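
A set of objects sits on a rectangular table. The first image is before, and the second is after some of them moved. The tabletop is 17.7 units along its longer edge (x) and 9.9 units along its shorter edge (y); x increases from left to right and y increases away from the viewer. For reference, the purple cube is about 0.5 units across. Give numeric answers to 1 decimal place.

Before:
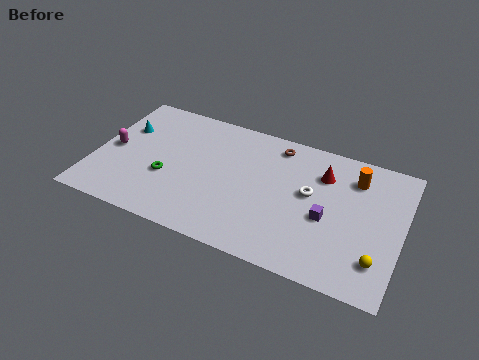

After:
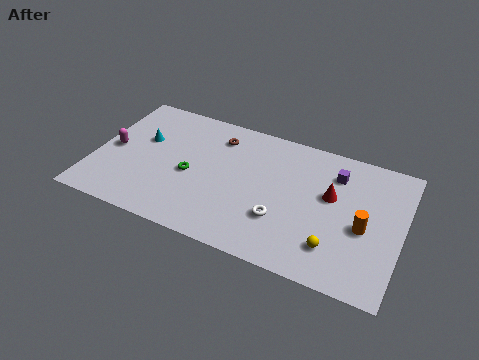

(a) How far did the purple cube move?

3.4

The purple cube moved from about (13.5, 4.2) to (13.7, 7.6), a distance of √(0.2² + 3.4²) ≈ 3.4.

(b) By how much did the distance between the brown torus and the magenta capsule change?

-3.3

Before: roughly 9.9 units apart; after: 6.6. That's 3.3 units closer together.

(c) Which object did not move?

the magenta capsule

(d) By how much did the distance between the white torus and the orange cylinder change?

+1.6

Before: roughly 3.2 units apart; after: 4.8. That's 1.6 units further apart.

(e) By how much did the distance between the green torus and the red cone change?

-1.3

They were about 9.4 units apart before and 8.1 after — 1.3 units closer together.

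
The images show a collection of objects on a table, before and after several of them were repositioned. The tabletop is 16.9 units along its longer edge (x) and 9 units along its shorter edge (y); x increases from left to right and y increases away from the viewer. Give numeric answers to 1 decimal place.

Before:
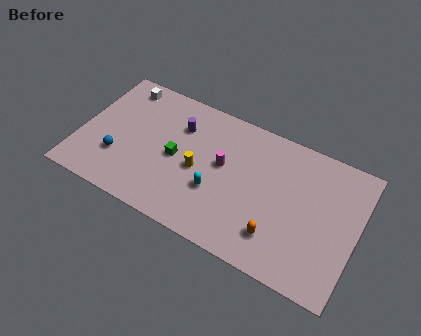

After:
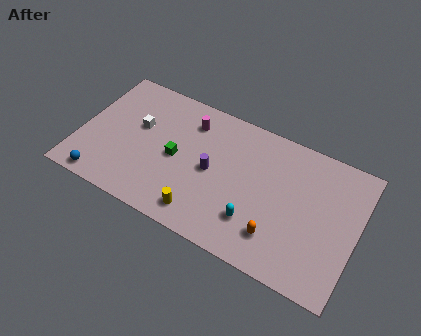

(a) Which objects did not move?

the green cube and the orange capsule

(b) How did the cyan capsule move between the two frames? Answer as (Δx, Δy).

(2.5, -0.8)

The cyan capsule started near (8.5, 3.2) and ended near (11.0, 2.4).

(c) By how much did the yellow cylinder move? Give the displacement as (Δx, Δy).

(0.6, -2.7)

The yellow cylinder started near (7.3, 4.1) and ended near (7.9, 1.4).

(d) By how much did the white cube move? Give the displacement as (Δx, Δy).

(1.4, -2.4)

The white cube started near (2.0, 7.8) and ended near (3.4, 5.4).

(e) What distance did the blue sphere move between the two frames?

2.0

The blue sphere moved from about (2.5, 2.8) to (1.8, 0.9), a distance of √(0.7² + 1.9²) ≈ 2.0.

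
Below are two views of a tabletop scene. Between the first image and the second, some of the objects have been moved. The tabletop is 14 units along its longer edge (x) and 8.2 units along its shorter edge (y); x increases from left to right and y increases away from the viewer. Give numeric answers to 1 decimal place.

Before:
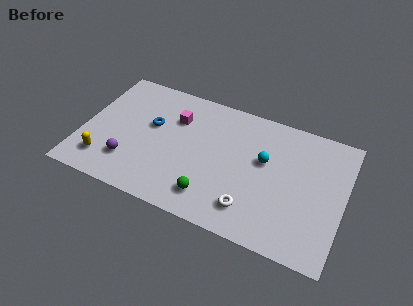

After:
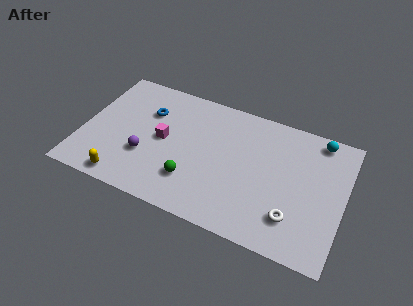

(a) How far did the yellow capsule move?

1.4

The yellow capsule was near (1.4, 1.7) before and (2.6, 0.9) after, so it travelled √(1.2² + 0.8²) ≈ 1.4 units.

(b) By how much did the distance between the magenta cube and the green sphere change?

-2.1

They were about 4.8 units apart before and 2.7 after — 2.1 units closer together.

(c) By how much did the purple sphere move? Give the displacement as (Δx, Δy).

(0.8, 0.7)

The purple sphere was at about (2.7, 2.1) and moved to about (3.5, 2.8).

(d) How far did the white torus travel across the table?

2.2

The white torus was near (9.3, 1.7) before and (11.5, 2.0) after, so it travelled √(2.2² + 0.3²) ≈ 2.2 units.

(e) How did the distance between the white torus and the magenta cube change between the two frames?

+1.4

The distance was about 6.1 in the first image and 7.5 in the second, so they moved 1.4 units further apart.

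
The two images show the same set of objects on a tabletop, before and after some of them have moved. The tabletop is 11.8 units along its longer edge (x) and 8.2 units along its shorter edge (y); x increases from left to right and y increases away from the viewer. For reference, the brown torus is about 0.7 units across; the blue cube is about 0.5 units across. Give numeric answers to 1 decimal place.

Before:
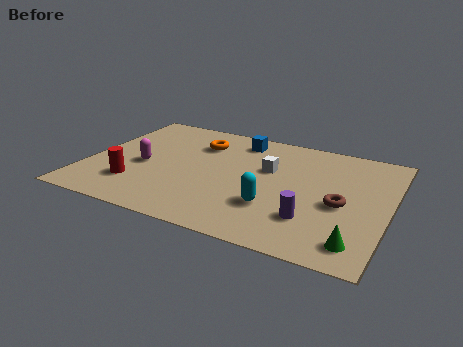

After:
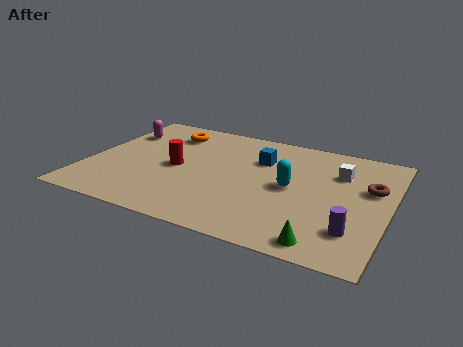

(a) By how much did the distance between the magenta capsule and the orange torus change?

-1.1

They were about 3.1 units apart before and 2.0 after — 1.1 units closer together.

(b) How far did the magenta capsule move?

2.6

The magenta capsule moved from about (2.2, 3.6) to (0.9, 5.9), a distance of √(1.3² + 2.3²) ≈ 2.6.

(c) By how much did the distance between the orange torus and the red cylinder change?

-1.8

The distance was about 4.5 in the first image and 2.7 in the second, so they moved 1.8 units closer together.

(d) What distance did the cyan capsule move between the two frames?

1.7

The cyan capsule was near (7.5, 2.5) before and (8.0, 4.1) after, so it travelled √(0.5² + 1.6²) ≈ 1.7 units.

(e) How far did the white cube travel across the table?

2.8

The white cube moved from about (7.0, 5.1) to (9.7, 5.8), a distance of √(2.7² + 0.7²) ≈ 2.8.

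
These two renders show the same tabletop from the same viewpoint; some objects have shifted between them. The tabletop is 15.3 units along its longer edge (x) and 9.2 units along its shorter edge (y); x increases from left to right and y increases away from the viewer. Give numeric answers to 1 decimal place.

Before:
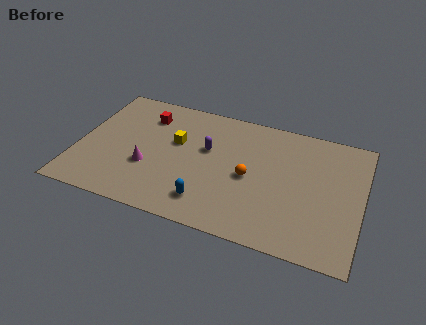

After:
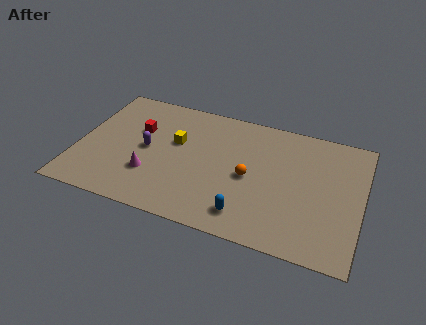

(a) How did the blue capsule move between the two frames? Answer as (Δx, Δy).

(2.1, -0.2)

From the two frames, the blue capsule sits at roughly (7.3, 1.8) before and (9.4, 1.6) after.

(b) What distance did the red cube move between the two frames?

1.2

The red cube was near (3.4, 7.1) before and (3.1, 5.9) after, so it travelled √(0.3² + 1.2²) ≈ 1.2 units.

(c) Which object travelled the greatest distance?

the purple capsule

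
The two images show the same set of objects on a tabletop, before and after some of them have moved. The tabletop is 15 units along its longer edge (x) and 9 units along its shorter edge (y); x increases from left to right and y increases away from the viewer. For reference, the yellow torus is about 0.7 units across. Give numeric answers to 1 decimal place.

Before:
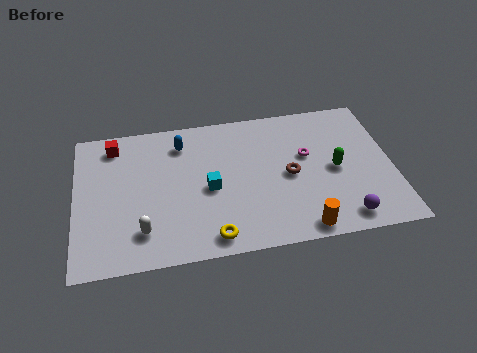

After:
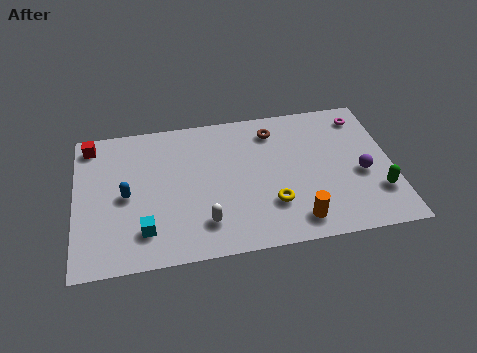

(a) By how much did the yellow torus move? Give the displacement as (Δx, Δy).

(2.9, 1.5)

The yellow torus started near (6.3, 1.1) and ended near (9.2, 2.6).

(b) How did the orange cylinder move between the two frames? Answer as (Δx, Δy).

(-0.2, 0.5)

From the two frames, the orange cylinder sits at roughly (10.5, 0.9) before and (10.3, 1.4) after.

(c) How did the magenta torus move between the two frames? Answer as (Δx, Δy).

(2.8, 2.1)

From the two frames, the magenta torus sits at roughly (11.0, 5.4) before and (13.8, 7.5) after.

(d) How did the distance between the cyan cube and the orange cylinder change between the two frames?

+1.8

Before: roughly 5.3 units apart; after: 7.1. That's 1.8 units further apart.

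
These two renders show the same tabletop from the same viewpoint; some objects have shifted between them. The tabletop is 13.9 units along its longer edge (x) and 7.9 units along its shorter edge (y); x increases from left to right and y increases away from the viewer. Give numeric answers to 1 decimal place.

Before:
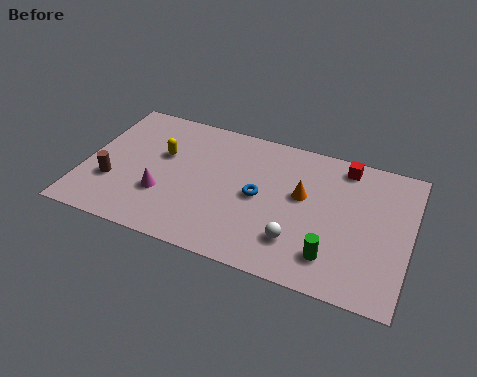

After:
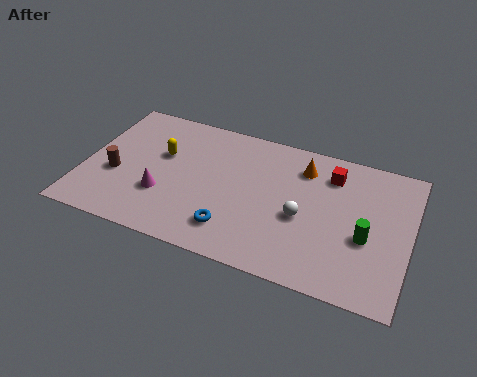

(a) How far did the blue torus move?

2.4

From (7.5, 3.9) to (6.6, 1.7), the blue torus covered √(0.9² + 2.2²) ≈ 2.4 units.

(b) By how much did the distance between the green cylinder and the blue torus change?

+1.7

Before: roughly 4.0 units apart; after: 5.7. That's 1.7 units further apart.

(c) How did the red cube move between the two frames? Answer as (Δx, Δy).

(-0.5, -0.7)

From the two frames, the red cube sits at roughly (10.9, 6.9) before and (10.4, 6.2) after.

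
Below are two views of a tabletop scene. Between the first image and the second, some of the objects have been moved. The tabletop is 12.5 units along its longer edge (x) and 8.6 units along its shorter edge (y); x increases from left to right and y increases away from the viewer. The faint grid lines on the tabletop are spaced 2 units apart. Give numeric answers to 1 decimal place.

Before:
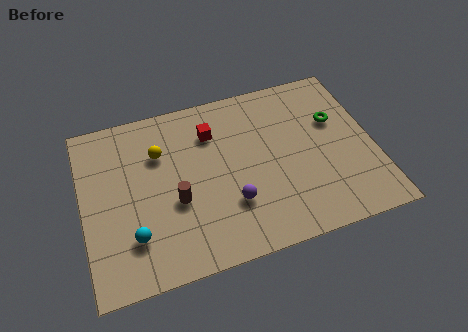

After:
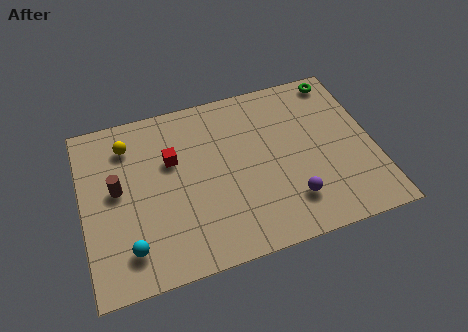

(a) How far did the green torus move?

2.2

The green torus was near (11.0, 5.5) before and (11.4, 7.7) after, so it travelled √(0.4² + 2.2²) ≈ 2.2 units.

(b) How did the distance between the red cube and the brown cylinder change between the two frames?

-1.0

They were about 3.5 units apart before and 2.5 after — 1.0 units closer together.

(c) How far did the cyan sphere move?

0.5

The cyan sphere was near (2.0, 2.2) before and (1.8, 1.7) after, so it travelled √(0.2² + 0.5²) ≈ 0.5 units.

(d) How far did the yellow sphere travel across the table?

1.5

The yellow sphere was near (3.4, 6.0) before and (2.1, 6.8) after, so it travelled √(1.3² + 0.8²) ≈ 1.5 units.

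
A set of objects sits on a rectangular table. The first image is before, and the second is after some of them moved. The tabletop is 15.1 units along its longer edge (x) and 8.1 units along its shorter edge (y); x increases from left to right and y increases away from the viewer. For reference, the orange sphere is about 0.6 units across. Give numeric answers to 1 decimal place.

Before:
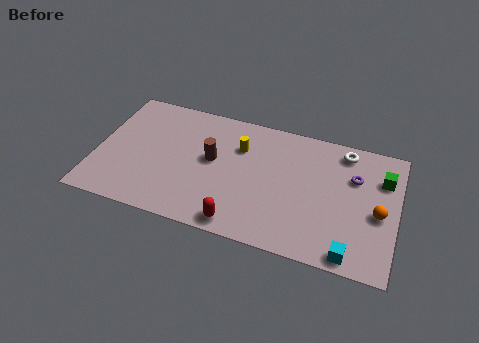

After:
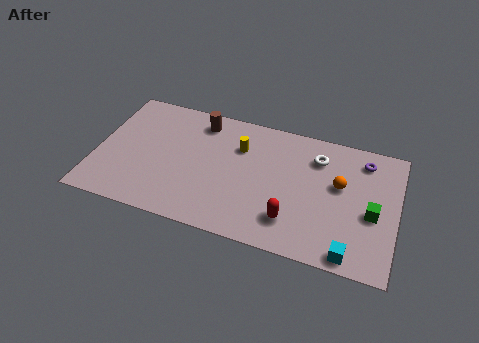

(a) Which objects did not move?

the cyan cube and the yellow cylinder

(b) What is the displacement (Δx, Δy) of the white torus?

(-1.3, -0.8)

The white torus was at about (12.3, 7.0) and moved to about (11.0, 6.2).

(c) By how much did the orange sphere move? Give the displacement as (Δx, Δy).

(-2.0, 1.2)

From the two frames, the orange sphere sits at roughly (14.2, 3.6) before and (12.2, 4.8) after.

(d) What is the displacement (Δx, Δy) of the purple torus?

(0.4, 1.2)

From the two frames, the purple torus sits at roughly (12.9, 5.5) before and (13.3, 6.7) after.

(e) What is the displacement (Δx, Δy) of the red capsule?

(2.5, 1.0)

The red capsule started near (7.5, 0.9) and ended near (10.0, 1.9).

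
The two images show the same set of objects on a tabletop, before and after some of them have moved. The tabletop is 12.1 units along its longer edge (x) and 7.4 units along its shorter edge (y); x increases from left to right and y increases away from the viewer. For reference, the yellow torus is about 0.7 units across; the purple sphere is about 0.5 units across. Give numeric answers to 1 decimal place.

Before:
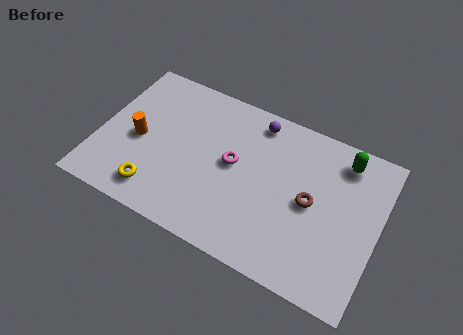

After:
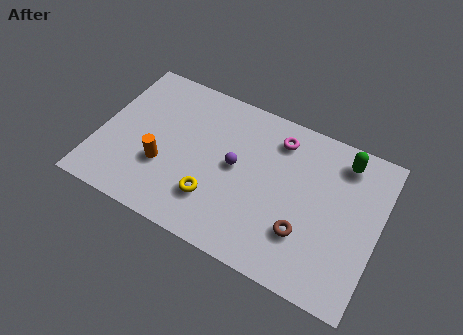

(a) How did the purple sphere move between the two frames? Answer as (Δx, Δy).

(-0.6, -2.5)

The purple sphere started near (6.5, 6.4) and ended near (5.9, 3.9).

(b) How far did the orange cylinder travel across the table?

1.4

The orange cylinder moved from about (1.7, 3.4) to (2.9, 2.6), a distance of √(1.2² + 0.8²) ≈ 1.4.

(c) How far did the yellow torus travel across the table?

2.5

The yellow torus was near (2.8, 1.3) before and (5.2, 2.0) after, so it travelled √(2.4² + 0.7²) ≈ 2.5 units.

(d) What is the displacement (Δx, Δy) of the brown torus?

(-0.1, -1.5)

The brown torus started near (9.2, 3.7) and ended near (9.1, 2.2).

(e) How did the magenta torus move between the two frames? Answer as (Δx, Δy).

(1.7, 2.0)

The magenta torus was at about (5.8, 4.0) and moved to about (7.5, 6.0).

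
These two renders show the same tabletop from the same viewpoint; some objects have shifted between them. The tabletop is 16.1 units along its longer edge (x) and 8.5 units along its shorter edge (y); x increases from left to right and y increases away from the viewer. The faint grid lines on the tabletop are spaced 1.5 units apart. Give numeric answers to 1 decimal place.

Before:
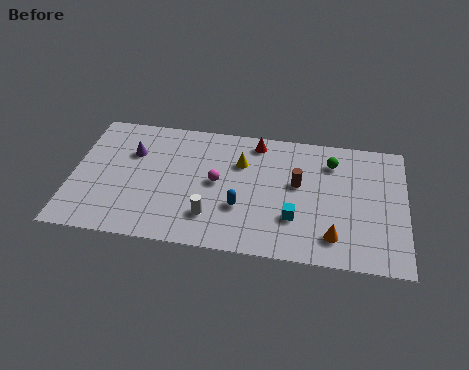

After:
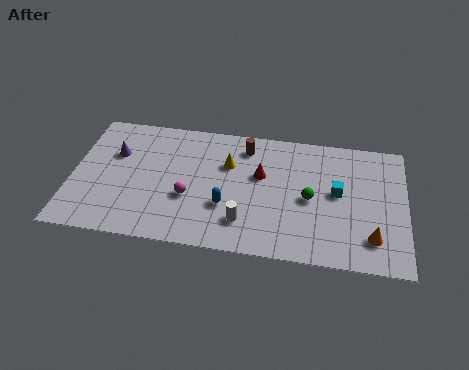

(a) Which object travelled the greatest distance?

the brown cylinder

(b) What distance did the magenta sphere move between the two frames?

1.8

The magenta sphere was near (7.0, 4.4) before and (5.7, 3.2) after, so it travelled √(1.3² + 1.2²) ≈ 1.8 units.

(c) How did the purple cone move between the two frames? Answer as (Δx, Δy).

(-0.8, -0.2)

The purple cone was at about (2.8, 5.8) and moved to about (2.0, 5.6).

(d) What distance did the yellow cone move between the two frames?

0.6

The yellow cone was near (8.1, 5.9) before and (7.5, 5.7) after, so it travelled √(0.6² + 0.2²) ≈ 0.6 units.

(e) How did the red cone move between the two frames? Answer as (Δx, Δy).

(0.3, -2.2)

The red cone was at about (8.8, 7.4) and moved to about (9.1, 5.2).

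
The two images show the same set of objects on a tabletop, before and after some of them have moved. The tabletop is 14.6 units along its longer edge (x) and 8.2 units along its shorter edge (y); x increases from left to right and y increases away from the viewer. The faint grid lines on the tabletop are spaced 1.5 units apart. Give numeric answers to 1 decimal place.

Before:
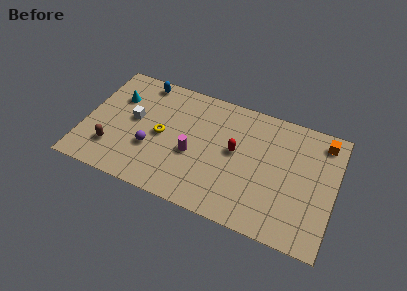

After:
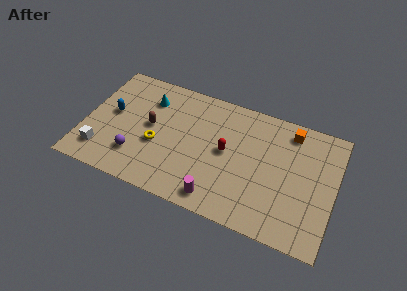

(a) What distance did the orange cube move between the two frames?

1.9

The orange cube moved from about (13.7, 7.0) to (11.8, 7.0), a distance of √(1.9² + 0.0²) ≈ 1.9.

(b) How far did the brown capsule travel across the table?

3.0

The brown capsule was near (1.8, 2.1) before and (3.8, 4.4) after, so it travelled √(2.0² + 2.3²) ≈ 3.0 units.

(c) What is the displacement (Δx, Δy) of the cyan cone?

(1.8, 0.5)

From the two frames, the cyan cone sits at roughly (1.7, 5.7) before and (3.5, 6.2) after.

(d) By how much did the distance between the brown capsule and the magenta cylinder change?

+0.6

The distance was about 4.8 in the first image and 5.4 in the second, so they moved 0.6 units further apart.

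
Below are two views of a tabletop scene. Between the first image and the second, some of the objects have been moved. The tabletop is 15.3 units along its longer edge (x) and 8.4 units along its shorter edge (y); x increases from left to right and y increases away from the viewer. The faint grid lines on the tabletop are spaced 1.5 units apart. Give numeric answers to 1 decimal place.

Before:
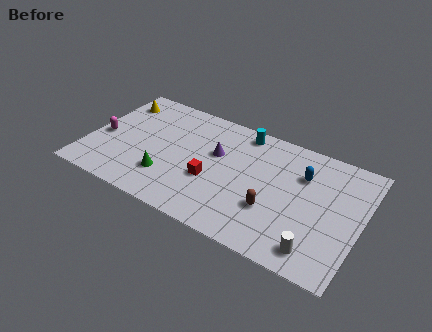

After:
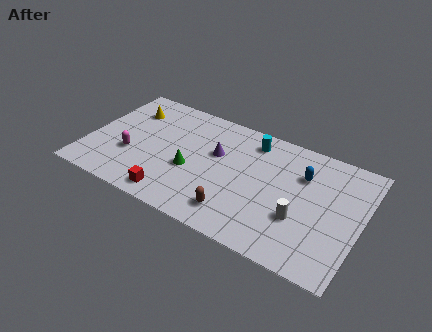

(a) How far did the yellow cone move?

0.9

The yellow cone was near (1.1, 6.7) before and (1.9, 6.3) after, so it travelled √(0.8² + 0.4²) ≈ 0.9 units.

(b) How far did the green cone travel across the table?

1.6

The green cone was near (4.7, 2.3) before and (5.9, 3.4) after, so it travelled √(1.2² + 1.1²) ≈ 1.6 units.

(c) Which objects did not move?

the purple cone and the blue capsule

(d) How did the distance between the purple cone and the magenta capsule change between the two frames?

-1.4

The distance was about 6.5 in the first image and 5.1 in the second, so they moved 1.4 units closer together.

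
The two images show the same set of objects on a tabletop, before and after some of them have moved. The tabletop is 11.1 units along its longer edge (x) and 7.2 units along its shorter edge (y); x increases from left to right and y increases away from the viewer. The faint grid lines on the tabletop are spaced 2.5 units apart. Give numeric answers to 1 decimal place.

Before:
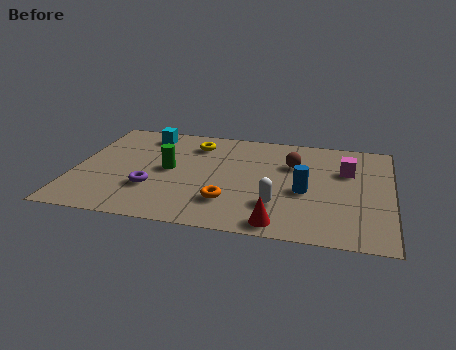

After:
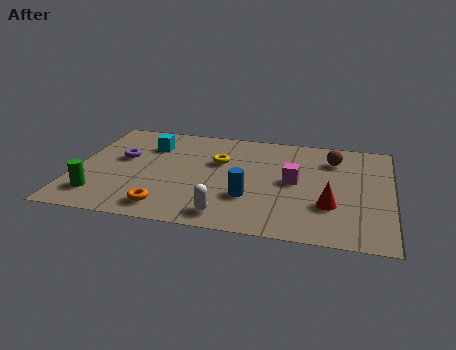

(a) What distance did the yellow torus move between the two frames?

1.4

The yellow torus moved from about (4.1, 5.7) to (5.0, 4.6), a distance of √(0.9² + 1.1²) ≈ 1.4.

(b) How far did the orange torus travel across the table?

2.2

The orange torus was near (5.5, 1.9) before and (3.4, 1.1) after, so it travelled √(2.1² + 0.8²) ≈ 2.2 units.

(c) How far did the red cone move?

2.3

The red cone was near (7.3, 0.8) before and (9.0, 2.3) after, so it travelled √(1.7² + 1.5²) ≈ 2.3 units.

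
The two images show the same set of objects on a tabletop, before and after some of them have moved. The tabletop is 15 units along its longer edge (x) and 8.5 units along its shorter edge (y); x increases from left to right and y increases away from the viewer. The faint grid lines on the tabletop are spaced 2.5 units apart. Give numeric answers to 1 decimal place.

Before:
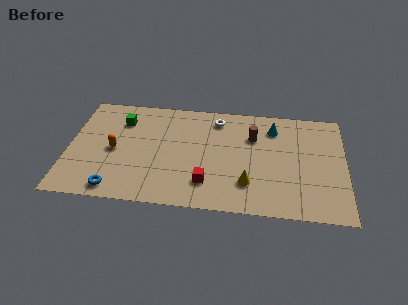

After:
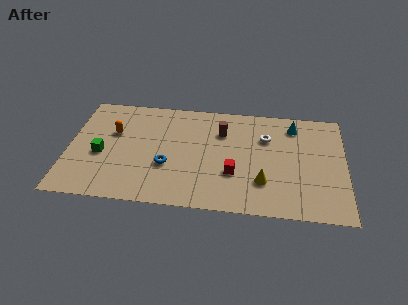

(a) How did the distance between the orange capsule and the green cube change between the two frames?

-0.5

They were about 2.4 units apart before and 1.9 after — 0.5 units closer together.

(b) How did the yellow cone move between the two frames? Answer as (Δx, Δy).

(0.8, 0.2)

The yellow cone was at about (9.8, 2.2) and moved to about (10.6, 2.4).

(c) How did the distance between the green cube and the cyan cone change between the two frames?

+2.6

Before: roughly 8.3 units apart; after: 10.9. That's 2.6 units further apart.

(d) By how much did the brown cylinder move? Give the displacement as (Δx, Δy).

(-1.7, 0.2)

The brown cylinder was at about (10.0, 5.9) and moved to about (8.3, 6.1).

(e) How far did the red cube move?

1.7

The red cube was near (7.6, 2.0) before and (9.0, 2.9) after, so it travelled √(1.4² + 0.9²) ≈ 1.7 units.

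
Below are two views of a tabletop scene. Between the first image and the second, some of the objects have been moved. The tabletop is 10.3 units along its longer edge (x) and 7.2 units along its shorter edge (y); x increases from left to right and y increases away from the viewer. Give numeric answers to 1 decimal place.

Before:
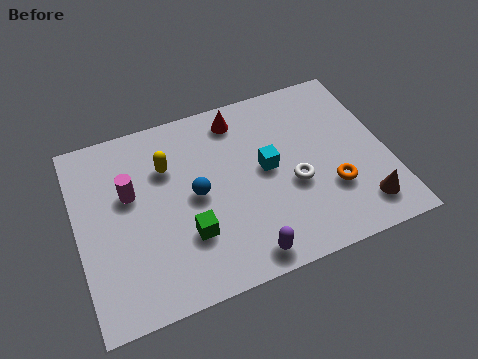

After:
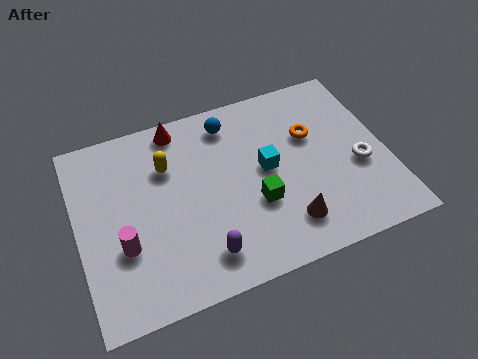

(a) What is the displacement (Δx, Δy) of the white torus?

(2.2, 0.0)

From the two frames, the white torus sits at roughly (7.1, 2.9) before and (9.3, 2.9) after.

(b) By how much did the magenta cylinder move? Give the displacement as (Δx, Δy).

(-0.4, -1.9)

The magenta cylinder was at about (1.8, 4.4) and moved to about (1.4, 2.5).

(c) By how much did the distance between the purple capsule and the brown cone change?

-1.2

Before: roughly 4.0 units apart; after: 2.8. That's 1.2 units closer together.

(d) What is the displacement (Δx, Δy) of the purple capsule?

(-1.3, 0.5)

The purple capsule started near (5.2, 0.8) and ended near (3.9, 1.3).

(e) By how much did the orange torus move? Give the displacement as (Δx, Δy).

(-0.4, 2.3)

The orange torus was at about (8.3, 2.3) and moved to about (7.9, 4.6).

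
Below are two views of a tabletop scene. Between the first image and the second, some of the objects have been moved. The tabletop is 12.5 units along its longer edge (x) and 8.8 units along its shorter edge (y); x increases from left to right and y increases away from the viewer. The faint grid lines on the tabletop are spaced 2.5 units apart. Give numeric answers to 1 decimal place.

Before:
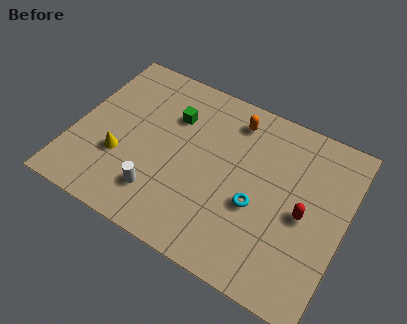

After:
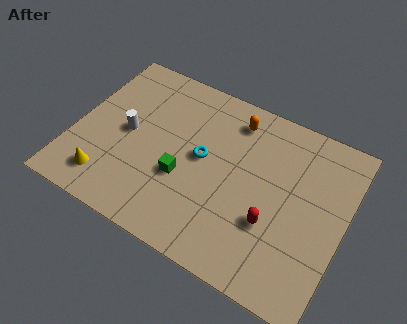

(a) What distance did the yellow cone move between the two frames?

1.5

From (2.3, 3.0) to (1.9, 1.6), the yellow cone covered √(0.4² + 1.4²) ≈ 1.5 units.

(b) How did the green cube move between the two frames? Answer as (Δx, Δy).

(0.9, -2.9)

The green cube started near (4.3, 6.2) and ended near (5.2, 3.3).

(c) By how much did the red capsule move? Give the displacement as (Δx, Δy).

(-1.3, -1.1)

From the two frames, the red capsule sits at roughly (10.7, 4.1) before and (9.4, 3.0) after.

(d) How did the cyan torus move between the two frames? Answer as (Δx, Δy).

(-2.7, 1.2)

From the two frames, the cyan torus sits at roughly (8.6, 3.5) before and (5.9, 4.7) after.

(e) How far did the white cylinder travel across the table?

3.1

From (4.3, 2.0) to (2.4, 4.4), the white cylinder covered √(1.9² + 2.4²) ≈ 3.1 units.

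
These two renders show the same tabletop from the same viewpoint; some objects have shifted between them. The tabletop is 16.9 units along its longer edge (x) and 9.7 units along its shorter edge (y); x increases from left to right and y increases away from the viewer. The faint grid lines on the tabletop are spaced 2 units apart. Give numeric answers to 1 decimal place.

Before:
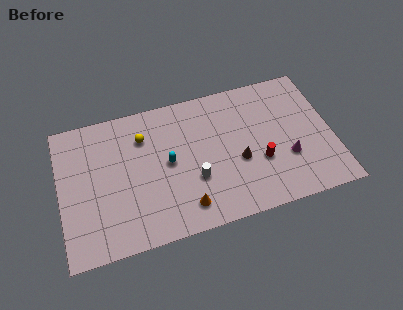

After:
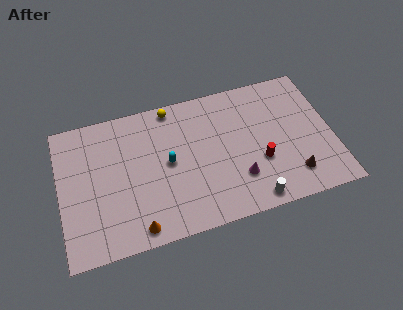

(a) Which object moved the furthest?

the white cylinder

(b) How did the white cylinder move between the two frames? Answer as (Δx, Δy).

(3.4, -2.4)

From the two frames, the white cylinder sits at roughly (8.2, 3.4) before and (11.6, 1.0) after.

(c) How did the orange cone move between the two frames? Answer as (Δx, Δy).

(-3.0, -0.6)

From the two frames, the orange cone sits at roughly (7.5, 1.7) before and (4.5, 1.1) after.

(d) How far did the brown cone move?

3.7

The brown cone was near (11.0, 3.9) before and (14.2, 2.0) after, so it travelled √(3.2² + 1.9²) ≈ 3.7 units.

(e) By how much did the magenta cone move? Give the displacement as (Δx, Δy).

(-3.1, -0.6)

The magenta cone was at about (14.0, 3.3) and moved to about (10.9, 2.7).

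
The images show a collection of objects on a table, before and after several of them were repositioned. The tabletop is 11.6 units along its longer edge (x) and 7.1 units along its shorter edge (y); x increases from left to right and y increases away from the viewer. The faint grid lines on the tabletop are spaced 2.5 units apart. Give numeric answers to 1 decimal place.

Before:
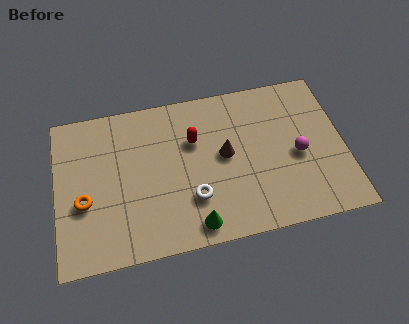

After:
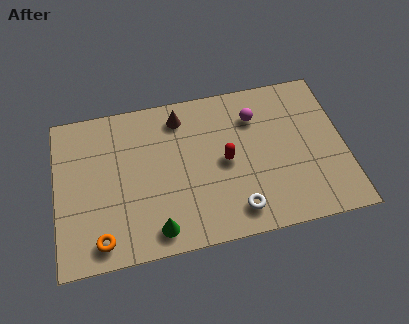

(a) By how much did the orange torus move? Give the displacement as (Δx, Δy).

(0.6, -1.8)

From the two frames, the orange torus sits at roughly (1.1, 2.8) before and (1.7, 1.0) after.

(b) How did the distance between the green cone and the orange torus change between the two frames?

-2.5

The distance was about 4.7 in the first image and 2.2 in the second, so they moved 2.5 units closer together.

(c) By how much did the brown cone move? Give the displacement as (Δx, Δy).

(-1.7, 2.1)

The brown cone started near (6.8, 3.8) and ended near (5.1, 5.9).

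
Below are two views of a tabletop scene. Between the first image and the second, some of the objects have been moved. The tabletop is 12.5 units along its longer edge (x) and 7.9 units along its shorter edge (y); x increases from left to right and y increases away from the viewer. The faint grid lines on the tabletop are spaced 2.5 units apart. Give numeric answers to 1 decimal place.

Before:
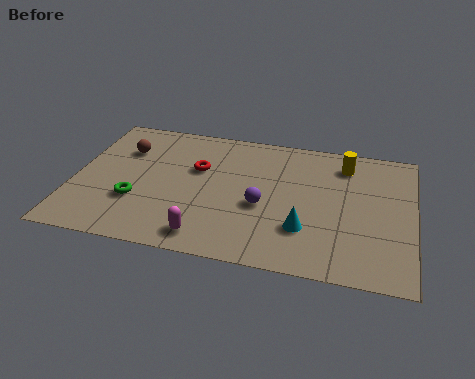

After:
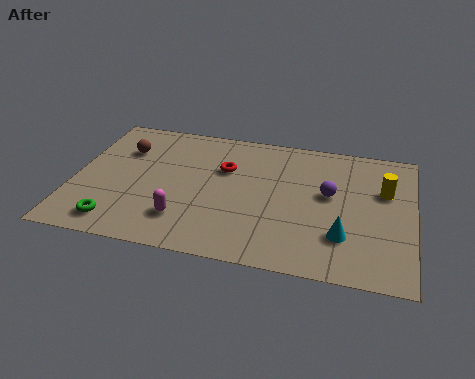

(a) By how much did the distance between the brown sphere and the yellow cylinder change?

+1.5

Before: roughly 8.2 units apart; after: 9.7. That's 1.5 units further apart.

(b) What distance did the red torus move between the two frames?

1.0

The red torus was near (4.5, 5.0) before and (5.5, 5.2) after, so it travelled √(1.0² + 0.2²) ≈ 1.0 units.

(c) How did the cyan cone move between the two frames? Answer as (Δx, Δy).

(1.4, -0.1)

The cyan cone started near (8.6, 2.3) and ended near (10.0, 2.2).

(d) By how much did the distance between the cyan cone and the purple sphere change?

+0.5

They were about 1.9 units apart before and 2.4 after — 0.5 units further apart.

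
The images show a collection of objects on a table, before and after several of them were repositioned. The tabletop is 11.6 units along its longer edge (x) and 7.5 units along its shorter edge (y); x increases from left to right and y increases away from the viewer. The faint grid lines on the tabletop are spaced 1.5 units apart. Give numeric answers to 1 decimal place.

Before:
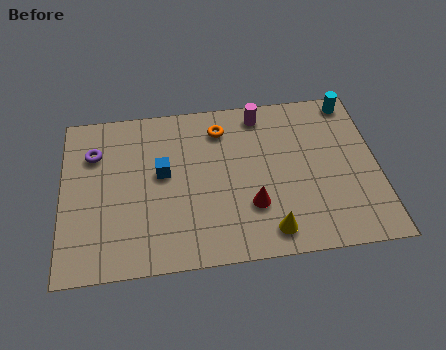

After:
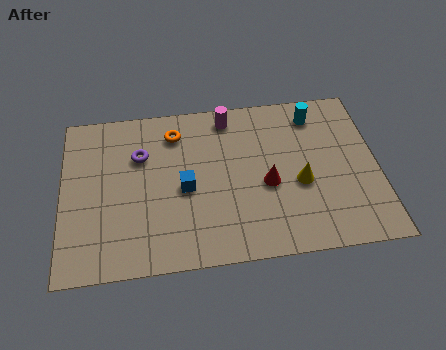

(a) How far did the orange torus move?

1.7

From (5.9, 6.0) to (4.2, 6.0), the orange torus covered √(1.7² + 0.0²) ≈ 1.7 units.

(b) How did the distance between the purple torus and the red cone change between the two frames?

-1.5

They were about 6.5 units apart before and 5.0 after — 1.5 units closer together.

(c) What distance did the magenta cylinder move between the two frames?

1.2

The magenta cylinder was near (7.4, 6.5) before and (6.2, 6.5) after, so it travelled √(1.2² + 0.0²) ≈ 1.2 units.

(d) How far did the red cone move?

1.1

From (6.9, 2.3) to (7.5, 3.2), the red cone covered √(0.6² + 0.9²) ≈ 1.1 units.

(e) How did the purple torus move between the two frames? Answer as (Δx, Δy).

(1.7, -0.3)

The purple torus was at about (1.2, 5.4) and moved to about (2.9, 5.1).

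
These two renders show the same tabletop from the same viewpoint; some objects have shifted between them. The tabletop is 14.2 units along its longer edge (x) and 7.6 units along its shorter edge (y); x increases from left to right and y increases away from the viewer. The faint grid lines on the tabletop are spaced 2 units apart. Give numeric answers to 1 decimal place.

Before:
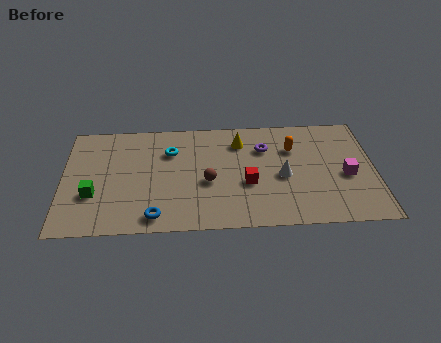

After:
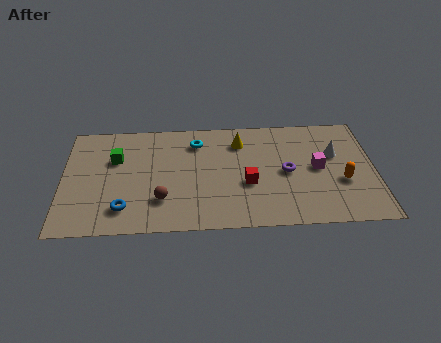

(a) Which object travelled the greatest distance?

the orange capsule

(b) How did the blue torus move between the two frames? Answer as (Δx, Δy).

(-1.4, 0.6)

From the two frames, the blue torus sits at roughly (4.2, 1.0) before and (2.8, 1.6) after.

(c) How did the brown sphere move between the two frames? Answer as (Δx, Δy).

(-2.1, -1.1)

From the two frames, the brown sphere sits at roughly (6.6, 3.2) before and (4.5, 2.1) after.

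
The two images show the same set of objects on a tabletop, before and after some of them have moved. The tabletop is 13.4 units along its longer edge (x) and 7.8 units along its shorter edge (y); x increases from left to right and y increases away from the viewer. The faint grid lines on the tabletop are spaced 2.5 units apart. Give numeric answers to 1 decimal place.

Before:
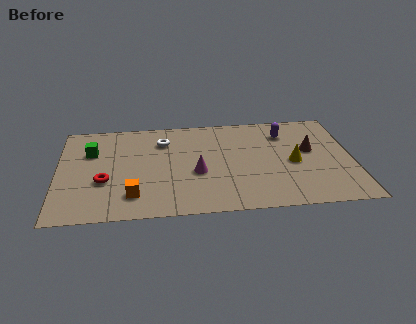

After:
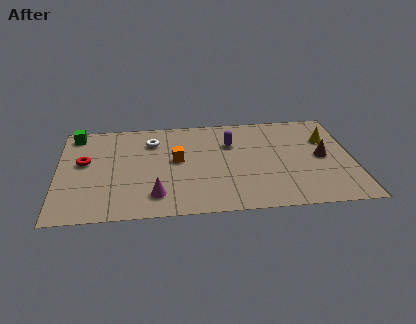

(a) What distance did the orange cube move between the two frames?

3.3

From (3.4, 1.7) to (5.4, 4.3), the orange cube covered √(2.0² + 2.6²) ≈ 3.3 units.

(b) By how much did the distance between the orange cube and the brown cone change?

-2.0

The distance was about 8.6 in the first image and 6.6 in the second, so they moved 2.0 units closer together.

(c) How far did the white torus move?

0.5

The white torus was near (4.8, 5.9) before and (4.3, 5.9) after, so it travelled √(0.5² + 0.0²) ≈ 0.5 units.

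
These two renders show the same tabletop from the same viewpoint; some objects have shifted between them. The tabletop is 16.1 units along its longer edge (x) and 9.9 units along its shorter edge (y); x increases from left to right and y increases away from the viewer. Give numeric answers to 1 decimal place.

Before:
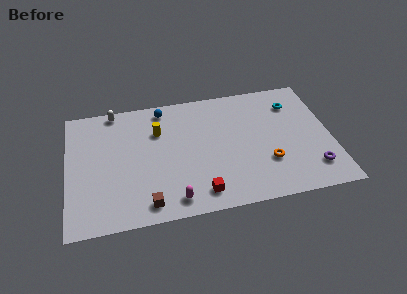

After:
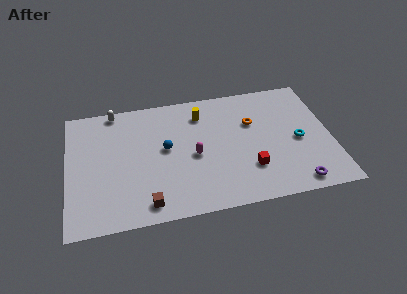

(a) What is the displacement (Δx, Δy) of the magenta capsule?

(1.4, 3.2)

From the two frames, the magenta capsule sits at roughly (6.3, 1.3) before and (7.7, 4.5) after.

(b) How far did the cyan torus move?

3.1

The cyan torus moved from about (14.0, 7.6) to (14.1, 4.5), a distance of √(0.1² + 3.1²) ≈ 3.1.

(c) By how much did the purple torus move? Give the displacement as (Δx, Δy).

(-1.1, -1.0)

From the two frames, the purple torus sits at roughly (14.8, 2.1) before and (13.7, 1.1) after.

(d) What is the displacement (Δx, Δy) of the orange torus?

(-0.7, 3.4)

The orange torus was at about (12.1, 3.1) and moved to about (11.4, 6.5).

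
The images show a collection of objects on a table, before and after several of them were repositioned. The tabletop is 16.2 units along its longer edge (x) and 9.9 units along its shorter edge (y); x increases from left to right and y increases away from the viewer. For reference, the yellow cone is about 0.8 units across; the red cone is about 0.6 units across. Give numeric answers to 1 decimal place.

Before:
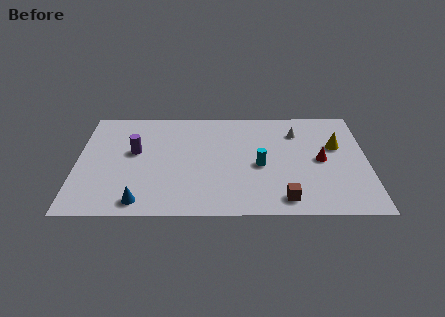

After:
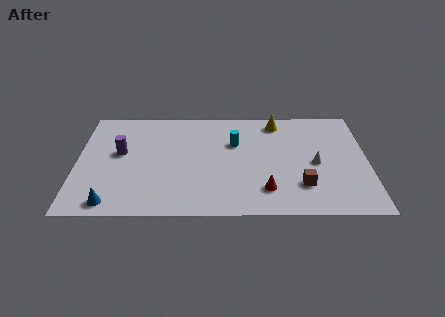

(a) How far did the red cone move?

4.1

The red cone was near (13.6, 4.9) before and (10.5, 2.2) after, so it travelled √(3.1² + 2.7²) ≈ 4.1 units.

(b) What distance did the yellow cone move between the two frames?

4.0

From (14.5, 6.2) to (11.2, 8.5), the yellow cone covered √(3.3² + 2.3²) ≈ 4.0 units.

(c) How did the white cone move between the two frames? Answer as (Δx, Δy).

(1.0, -2.9)

The white cone was at about (12.3, 7.5) and moved to about (13.3, 4.6).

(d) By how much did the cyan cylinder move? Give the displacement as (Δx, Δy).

(-1.4, 2.1)

From the two frames, the cyan cylinder sits at roughly (10.2, 4.4) before and (8.8, 6.5) after.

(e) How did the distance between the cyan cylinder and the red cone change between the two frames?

+1.2

Before: roughly 3.4 units apart; after: 4.6. That's 1.2 units further apart.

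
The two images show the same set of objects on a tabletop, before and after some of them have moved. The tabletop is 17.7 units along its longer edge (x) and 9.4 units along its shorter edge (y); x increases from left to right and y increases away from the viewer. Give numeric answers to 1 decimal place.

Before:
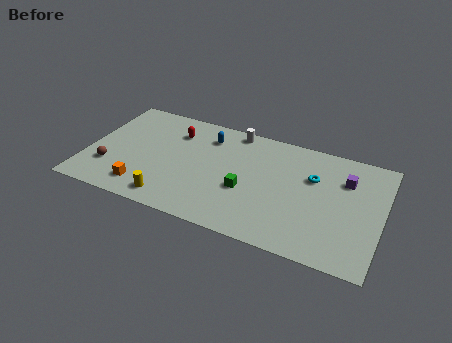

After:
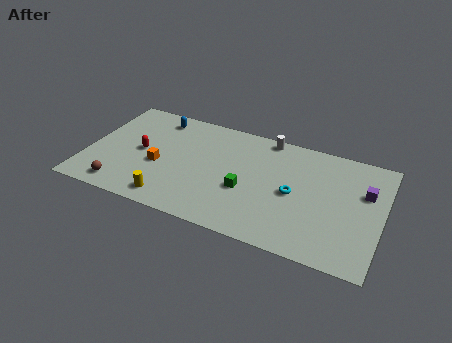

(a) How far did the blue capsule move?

3.3

From (7.0, 7.4) to (3.8, 8.0), the blue capsule covered √(3.2² + 0.6²) ≈ 3.3 units.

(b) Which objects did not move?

the green cube and the yellow cylinder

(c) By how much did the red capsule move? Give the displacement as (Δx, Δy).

(-1.8, -2.4)

From the two frames, the red capsule sits at roughly (5.0, 7.1) before and (3.2, 4.7) after.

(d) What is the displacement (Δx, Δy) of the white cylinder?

(2.0, 0.1)

The white cylinder was at about (8.5, 8.5) and moved to about (10.5, 8.6).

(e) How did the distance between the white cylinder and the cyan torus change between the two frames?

-0.9

They were about 5.5 units apart before and 4.6 after — 0.9 units closer together.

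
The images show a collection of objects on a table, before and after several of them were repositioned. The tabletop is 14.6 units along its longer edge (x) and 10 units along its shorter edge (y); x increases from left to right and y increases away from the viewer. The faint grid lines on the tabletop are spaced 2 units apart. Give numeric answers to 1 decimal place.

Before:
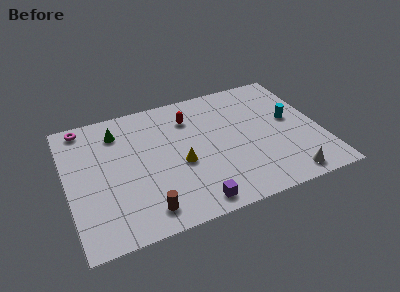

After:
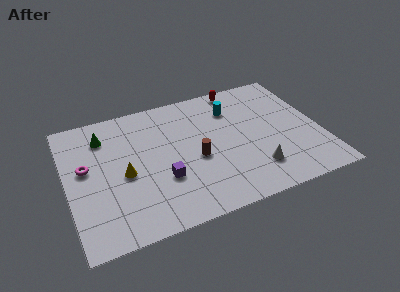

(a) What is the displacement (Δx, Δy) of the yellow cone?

(-3.2, 0.3)

The yellow cone started near (6.4, 4.2) and ended near (3.2, 4.5).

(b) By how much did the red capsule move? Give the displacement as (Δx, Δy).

(3.1, 1.5)

The red capsule started near (7.3, 7.6) and ended near (10.4, 9.1).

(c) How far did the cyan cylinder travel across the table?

3.8

The cyan cylinder was near (13.0, 5.5) before and (9.8, 7.5) after, so it travelled √(3.2² + 2.0²) ≈ 3.8 units.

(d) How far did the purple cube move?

2.7

The purple cube moved from about (6.8, 1.1) to (5.3, 3.4), a distance of √(1.5² + 2.3²) ≈ 2.7.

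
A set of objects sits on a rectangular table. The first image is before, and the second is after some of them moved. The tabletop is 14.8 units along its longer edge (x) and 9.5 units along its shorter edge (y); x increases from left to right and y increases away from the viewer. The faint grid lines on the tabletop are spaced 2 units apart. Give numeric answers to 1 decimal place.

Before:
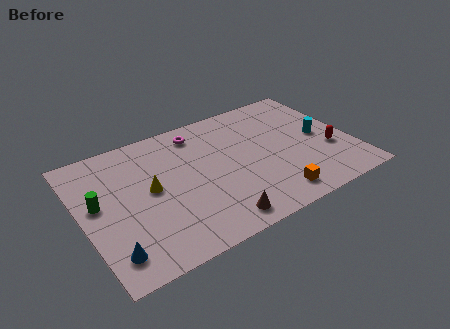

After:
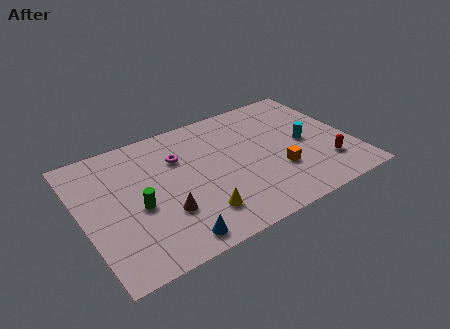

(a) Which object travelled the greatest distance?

the yellow cone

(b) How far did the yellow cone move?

3.6

The yellow cone was near (3.7, 5.0) before and (5.9, 2.1) after, so it travelled √(2.2² + 2.9²) ≈ 3.6 units.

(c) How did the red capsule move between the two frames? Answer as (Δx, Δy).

(-0.4, -1.0)

The red capsule started near (13.5, 3.4) and ended near (13.1, 2.4).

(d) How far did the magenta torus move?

1.9

The magenta torus was near (6.8, 8.0) before and (5.5, 6.6) after, so it travelled √(1.3² + 1.4²) ≈ 1.9 units.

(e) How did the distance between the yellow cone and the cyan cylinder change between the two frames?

-2.6

Before: roughly 9.5 units apart; after: 6.9. That's 2.6 units closer together.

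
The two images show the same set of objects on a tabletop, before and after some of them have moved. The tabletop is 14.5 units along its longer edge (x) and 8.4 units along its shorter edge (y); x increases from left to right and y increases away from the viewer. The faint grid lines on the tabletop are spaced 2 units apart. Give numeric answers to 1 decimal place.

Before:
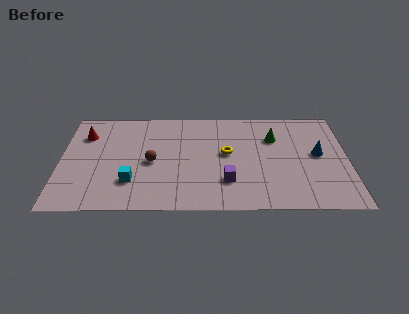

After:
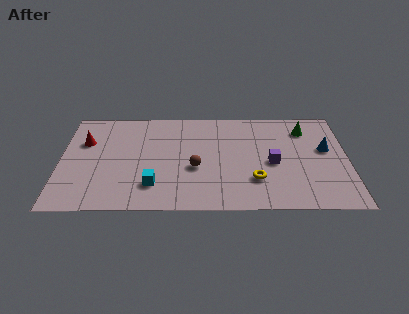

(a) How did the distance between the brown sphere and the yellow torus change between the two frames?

-0.7

The distance was about 3.9 in the first image and 3.2 in the second, so they moved 0.7 units closer together.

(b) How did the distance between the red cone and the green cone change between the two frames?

+1.6

They were about 9.6 units apart before and 11.2 after — 1.6 units further apart.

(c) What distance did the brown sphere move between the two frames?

2.3

The brown sphere moved from about (4.6, 3.9) to (6.8, 3.4), a distance of √(2.2² + 0.5²) ≈ 2.3.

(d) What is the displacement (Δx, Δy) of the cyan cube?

(1.1, -0.3)

The cyan cube was at about (3.6, 2.3) and moved to about (4.7, 2.0).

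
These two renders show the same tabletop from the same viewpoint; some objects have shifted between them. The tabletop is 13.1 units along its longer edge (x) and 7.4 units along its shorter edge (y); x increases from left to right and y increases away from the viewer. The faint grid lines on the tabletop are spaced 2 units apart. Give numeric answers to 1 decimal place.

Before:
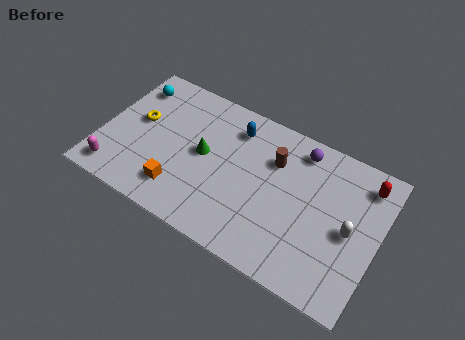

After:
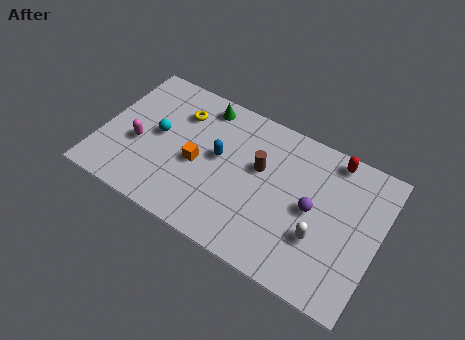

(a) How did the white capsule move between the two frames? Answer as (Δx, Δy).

(-1.3, -1.0)

The white capsule was at about (11.8, 3.5) and moved to about (10.5, 2.5).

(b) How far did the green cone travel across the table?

2.5

The green cone moved from about (4.8, 3.9) to (4.4, 6.4), a distance of √(0.4² + 2.5²) ≈ 2.5.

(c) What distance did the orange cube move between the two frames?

1.8

The orange cube moved from about (4.0, 1.6) to (4.6, 3.3), a distance of √(0.6² + 1.7²) ≈ 1.8.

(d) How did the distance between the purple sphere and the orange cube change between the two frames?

-1.5

They were about 6.9 units apart before and 5.4 after — 1.5 units closer together.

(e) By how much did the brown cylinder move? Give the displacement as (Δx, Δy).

(-0.6, -0.7)

The brown cylinder started near (8.0, 5.2) and ended near (7.4, 4.5).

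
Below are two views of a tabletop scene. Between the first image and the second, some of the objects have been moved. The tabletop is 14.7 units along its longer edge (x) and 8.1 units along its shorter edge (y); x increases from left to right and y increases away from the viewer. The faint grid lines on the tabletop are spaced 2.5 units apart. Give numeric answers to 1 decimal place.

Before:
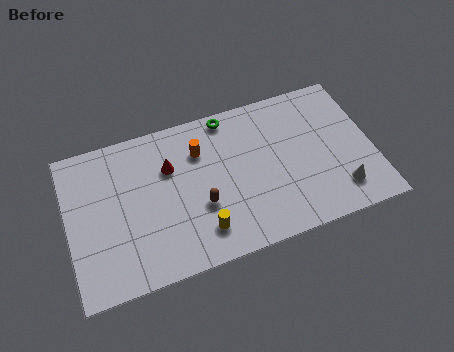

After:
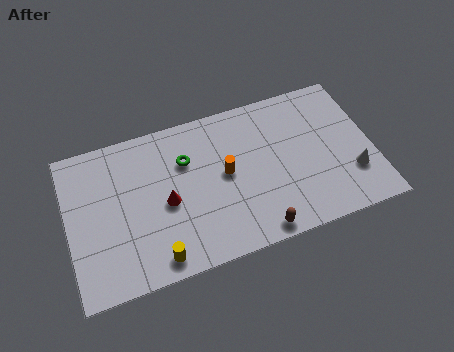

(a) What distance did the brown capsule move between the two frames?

3.3

The brown capsule was near (6.3, 3.0) before and (8.8, 0.8) after, so it travelled √(2.5² + 2.2²) ≈ 3.3 units.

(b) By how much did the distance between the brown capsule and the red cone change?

+2.2

Before: roughly 2.8 units apart; after: 5.0. That's 2.2 units further apart.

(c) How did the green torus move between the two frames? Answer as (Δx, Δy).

(-2.2, -1.7)

The green torus started near (8.0, 7.3) and ended near (5.8, 5.6).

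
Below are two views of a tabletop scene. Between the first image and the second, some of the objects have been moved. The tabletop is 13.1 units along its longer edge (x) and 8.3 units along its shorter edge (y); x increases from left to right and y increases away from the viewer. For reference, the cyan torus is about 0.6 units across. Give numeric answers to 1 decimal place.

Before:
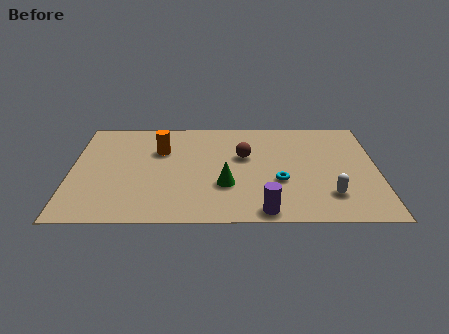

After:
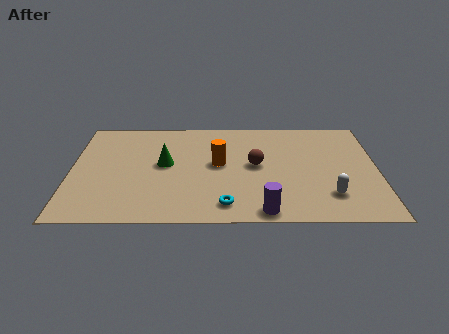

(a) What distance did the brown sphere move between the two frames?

0.9

The brown sphere moved from about (7.4, 5.1) to (7.9, 4.4), a distance of √(0.5² + 0.7²) ≈ 0.9.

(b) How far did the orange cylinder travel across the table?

2.7

From (3.8, 5.6) to (6.3, 4.5), the orange cylinder covered √(2.5² + 1.1²) ≈ 2.7 units.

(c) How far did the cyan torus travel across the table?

2.9

From (8.9, 3.1) to (6.6, 1.3), the cyan torus covered √(2.3² + 1.8²) ≈ 2.9 units.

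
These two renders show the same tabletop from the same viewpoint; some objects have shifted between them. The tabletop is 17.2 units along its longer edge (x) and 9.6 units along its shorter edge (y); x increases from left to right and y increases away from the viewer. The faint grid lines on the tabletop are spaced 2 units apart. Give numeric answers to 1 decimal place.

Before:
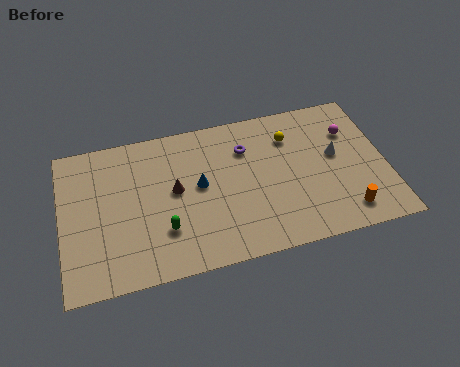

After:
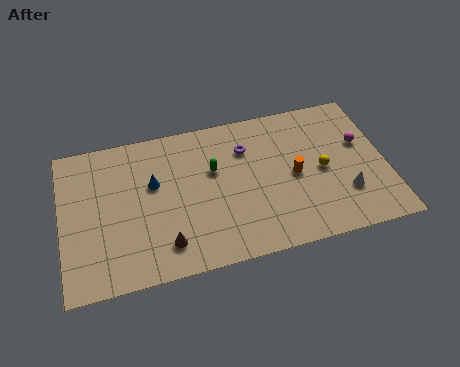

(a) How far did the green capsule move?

4.3

The green capsule was near (5.3, 2.8) before and (8.1, 6.0) after, so it travelled √(2.8² + 3.2²) ≈ 4.3 units.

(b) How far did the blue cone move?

2.5

From (7.3, 5.2) to (4.9, 5.9), the blue cone covered √(2.4² + 0.7²) ≈ 2.5 units.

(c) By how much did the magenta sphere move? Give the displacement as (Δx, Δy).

(0.5, -0.9)

The magenta sphere started near (15.5, 6.8) and ended near (16.0, 5.9).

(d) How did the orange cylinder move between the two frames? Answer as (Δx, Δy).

(-2.5, 3.0)

From the two frames, the orange cylinder sits at roughly (14.8, 1.6) before and (12.3, 4.6) after.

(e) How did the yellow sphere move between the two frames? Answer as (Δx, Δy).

(1.5, -2.6)

The yellow sphere started near (12.3, 7.2) and ended near (13.8, 4.6).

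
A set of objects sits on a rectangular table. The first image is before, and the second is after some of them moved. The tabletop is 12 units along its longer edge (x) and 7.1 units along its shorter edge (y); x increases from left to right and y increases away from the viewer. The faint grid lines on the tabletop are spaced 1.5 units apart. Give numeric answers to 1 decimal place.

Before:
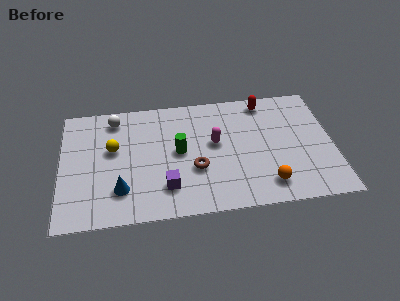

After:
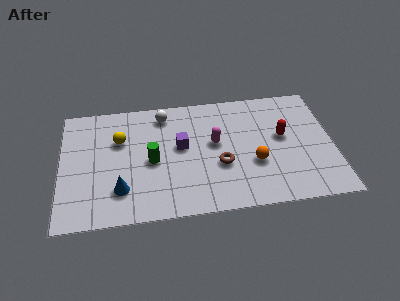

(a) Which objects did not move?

the magenta capsule and the blue cone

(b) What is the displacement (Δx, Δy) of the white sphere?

(2.2, 0.0)

The white sphere started near (2.4, 6.0) and ended near (4.6, 6.0).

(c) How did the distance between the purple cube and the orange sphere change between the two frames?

-0.9

They were about 4.4 units apart before and 3.5 after — 0.9 units closer together.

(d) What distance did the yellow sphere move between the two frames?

0.6

The yellow sphere moved from about (2.3, 4.2) to (2.6, 4.7), a distance of √(0.3² + 0.5²) ≈ 0.6.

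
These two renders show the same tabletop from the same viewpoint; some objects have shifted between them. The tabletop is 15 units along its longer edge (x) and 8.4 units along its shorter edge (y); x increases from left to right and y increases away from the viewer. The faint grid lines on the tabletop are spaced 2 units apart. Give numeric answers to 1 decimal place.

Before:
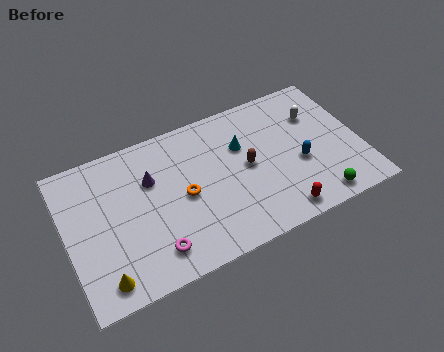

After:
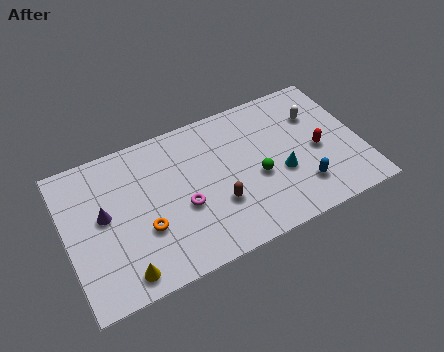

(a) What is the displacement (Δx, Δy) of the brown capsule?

(-1.7, -1.5)

The brown capsule started near (9.2, 4.3) and ended near (7.5, 2.8).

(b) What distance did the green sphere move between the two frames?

3.8

From (12.4, 1.0) to (9.6, 3.5), the green sphere covered √(2.8² + 2.5²) ≈ 3.8 units.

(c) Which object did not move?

the white capsule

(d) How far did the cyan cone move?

2.9

From (9.1, 5.6) to (10.8, 3.2), the cyan cone covered √(1.7² + 2.4²) ≈ 2.9 units.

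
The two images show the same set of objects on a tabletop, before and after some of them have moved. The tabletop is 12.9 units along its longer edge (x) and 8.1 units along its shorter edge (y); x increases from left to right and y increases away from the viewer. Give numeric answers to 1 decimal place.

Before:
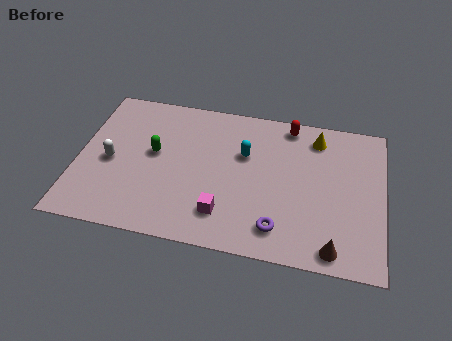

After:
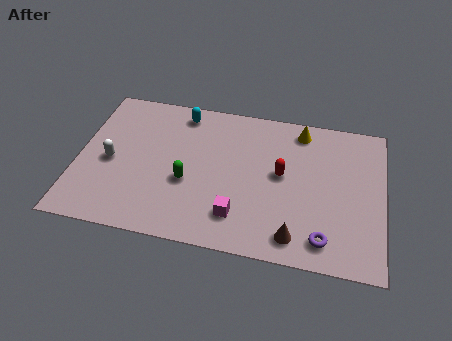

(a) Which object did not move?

the white capsule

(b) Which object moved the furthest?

the cyan capsule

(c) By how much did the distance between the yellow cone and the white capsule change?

-0.5

The distance was about 9.1 in the first image and 8.6 in the second, so they moved 0.5 units closer together.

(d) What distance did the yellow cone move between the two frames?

0.8

The yellow cone moved from about (10.0, 6.7) to (9.3, 7.0), a distance of √(0.7² + 0.3²) ≈ 0.8.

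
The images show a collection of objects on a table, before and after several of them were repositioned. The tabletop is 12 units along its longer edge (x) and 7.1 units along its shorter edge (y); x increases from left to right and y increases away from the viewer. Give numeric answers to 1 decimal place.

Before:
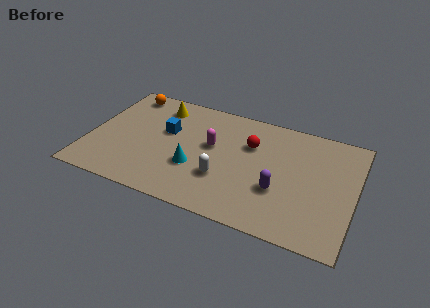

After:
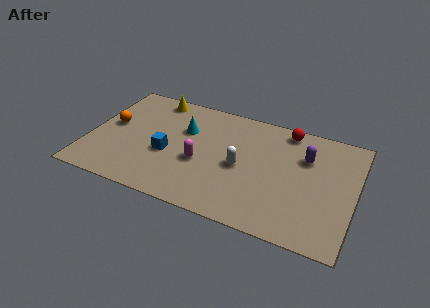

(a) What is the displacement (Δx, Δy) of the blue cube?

(0.2, -1.4)

The blue cube was at about (3.4, 4.3) and moved to about (3.6, 2.9).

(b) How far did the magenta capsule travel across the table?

1.3

The magenta capsule was near (5.5, 4.1) before and (5.1, 2.9) after, so it travelled √(0.4² + 1.2²) ≈ 1.3 units.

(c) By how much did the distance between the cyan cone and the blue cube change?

-0.4

The distance was about 2.3 in the first image and 1.9 in the second, so they moved 0.4 units closer together.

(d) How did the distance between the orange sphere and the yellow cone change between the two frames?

+1.3

They were about 1.6 units apart before and 2.9 after — 1.3 units further apart.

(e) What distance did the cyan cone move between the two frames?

2.3

The cyan cone moved from about (4.9, 2.5) to (4.2, 4.7), a distance of √(0.7² + 2.2²) ≈ 2.3.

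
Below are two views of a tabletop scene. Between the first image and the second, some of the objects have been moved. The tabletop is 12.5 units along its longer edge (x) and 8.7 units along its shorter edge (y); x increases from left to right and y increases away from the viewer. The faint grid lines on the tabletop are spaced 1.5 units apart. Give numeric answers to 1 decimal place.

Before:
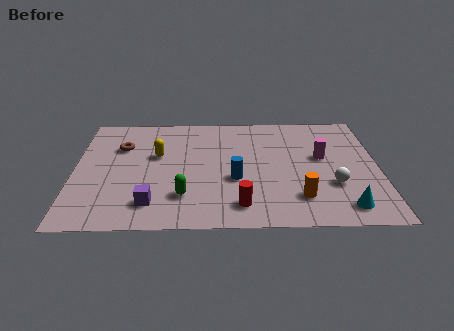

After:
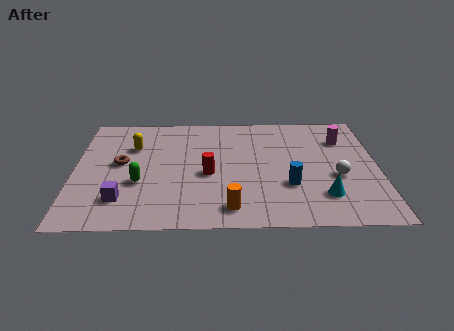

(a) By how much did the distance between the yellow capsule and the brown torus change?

-0.3

The distance was about 1.7 in the first image and 1.4 in the second, so they moved 0.3 units closer together.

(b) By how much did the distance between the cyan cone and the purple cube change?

+0.4

Before: roughly 7.8 units apart; after: 8.2. That's 0.4 units further apart.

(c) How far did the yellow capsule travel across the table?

1.2

The yellow capsule was near (3.4, 5.3) before and (2.4, 6.0) after, so it travelled √(1.0² + 0.7²) ≈ 1.2 units.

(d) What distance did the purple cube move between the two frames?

1.2

The purple cube was near (3.2, 1.7) before and (2.0, 2.0) after, so it travelled √(1.2² + 0.3²) ≈ 1.2 units.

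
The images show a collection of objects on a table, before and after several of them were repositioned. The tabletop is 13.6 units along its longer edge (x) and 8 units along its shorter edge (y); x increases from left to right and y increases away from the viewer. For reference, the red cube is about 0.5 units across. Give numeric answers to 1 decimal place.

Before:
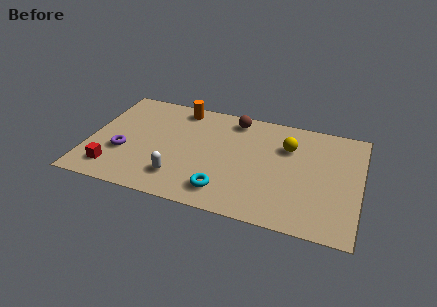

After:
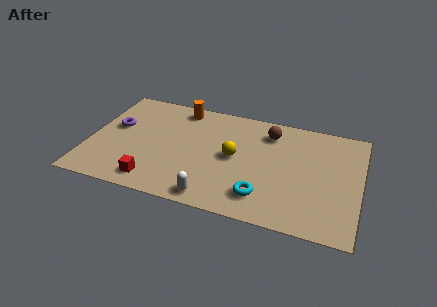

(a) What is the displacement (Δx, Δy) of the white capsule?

(1.8, -0.9)

The white capsule started near (4.7, 1.8) and ended near (6.5, 0.9).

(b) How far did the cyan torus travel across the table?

1.9

The cyan torus moved from about (7.0, 1.5) to (8.9, 1.7), a distance of √(1.9² + 0.2²) ≈ 1.9.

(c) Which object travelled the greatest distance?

the yellow sphere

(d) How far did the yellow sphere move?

3.0

The yellow sphere was near (9.9, 5.6) before and (7.3, 4.1) after, so it travelled √(2.6² + 1.5²) ≈ 3.0 units.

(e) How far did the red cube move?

2.1

The red cube moved from about (1.4, 1.5) to (3.5, 1.2), a distance of √(2.1² + 0.3²) ≈ 2.1.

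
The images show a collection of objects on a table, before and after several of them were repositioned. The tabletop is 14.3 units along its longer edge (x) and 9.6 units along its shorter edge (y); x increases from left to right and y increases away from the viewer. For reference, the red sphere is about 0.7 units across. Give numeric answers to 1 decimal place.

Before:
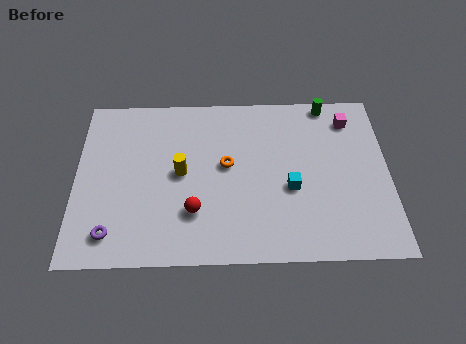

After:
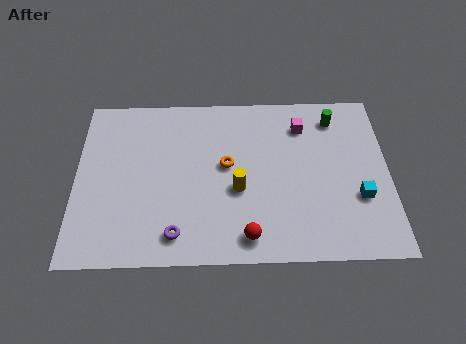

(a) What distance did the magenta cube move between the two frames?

2.2

From (12.6, 7.8) to (10.4, 7.5), the magenta cube covered √(2.2² + 0.3²) ≈ 2.2 units.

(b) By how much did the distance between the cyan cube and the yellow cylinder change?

+0.4

The distance was about 5.1 in the first image and 5.5 in the second, so they moved 0.4 units further apart.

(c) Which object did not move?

the orange torus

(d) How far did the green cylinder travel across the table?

0.9

The green cylinder moved from about (11.6, 8.8) to (11.9, 7.9), a distance of √(0.3² + 0.9²) ≈ 0.9.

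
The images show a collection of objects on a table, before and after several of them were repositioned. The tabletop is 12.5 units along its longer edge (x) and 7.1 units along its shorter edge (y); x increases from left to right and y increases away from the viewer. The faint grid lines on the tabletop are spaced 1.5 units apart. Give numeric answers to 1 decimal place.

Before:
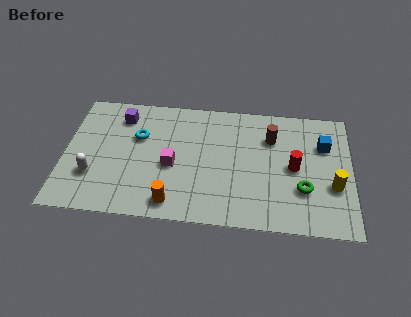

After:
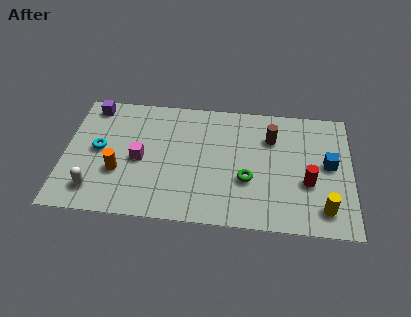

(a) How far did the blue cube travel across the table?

1.1

From (11.3, 4.9) to (11.5, 3.8), the blue cube covered √(0.2² + 1.1²) ≈ 1.1 units.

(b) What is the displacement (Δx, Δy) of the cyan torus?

(-1.7, -0.9)

The cyan torus was at about (3.2, 4.6) and moved to about (1.5, 3.7).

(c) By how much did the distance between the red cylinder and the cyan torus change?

+2.3

They were about 6.9 units apart before and 9.2 after — 2.3 units further apart.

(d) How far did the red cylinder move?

1.0

From (10.0, 3.5) to (10.6, 2.7), the red cylinder covered √(0.6² + 0.8²) ≈ 1.0 units.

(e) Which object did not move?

the brown cylinder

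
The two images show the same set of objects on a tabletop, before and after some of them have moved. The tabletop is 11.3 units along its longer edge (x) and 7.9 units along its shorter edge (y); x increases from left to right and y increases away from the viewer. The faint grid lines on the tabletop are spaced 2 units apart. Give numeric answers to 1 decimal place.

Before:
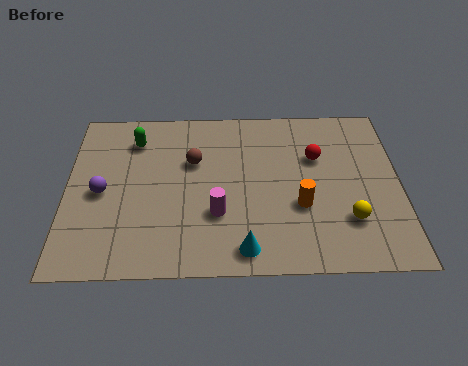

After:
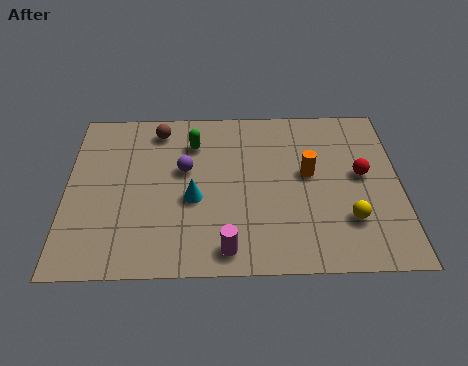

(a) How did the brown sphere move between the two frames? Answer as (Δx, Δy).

(-1.2, 1.6)

The brown sphere was at about (4.3, 5.1) and moved to about (3.1, 6.7).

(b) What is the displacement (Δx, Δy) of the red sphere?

(1.5, -0.9)

The red sphere started near (8.5, 5.2) and ended near (10.0, 4.3).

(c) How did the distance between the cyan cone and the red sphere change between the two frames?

+0.9

They were about 4.9 units apart before and 5.8 after — 0.9 units further apart.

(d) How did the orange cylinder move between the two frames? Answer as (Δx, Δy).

(0.3, 1.5)

From the two frames, the orange cylinder sits at roughly (7.9, 2.9) before and (8.2, 4.4) after.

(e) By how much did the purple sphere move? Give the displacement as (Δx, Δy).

(2.8, 1.0)

The purple sphere was at about (1.2, 3.7) and moved to about (4.0, 4.7).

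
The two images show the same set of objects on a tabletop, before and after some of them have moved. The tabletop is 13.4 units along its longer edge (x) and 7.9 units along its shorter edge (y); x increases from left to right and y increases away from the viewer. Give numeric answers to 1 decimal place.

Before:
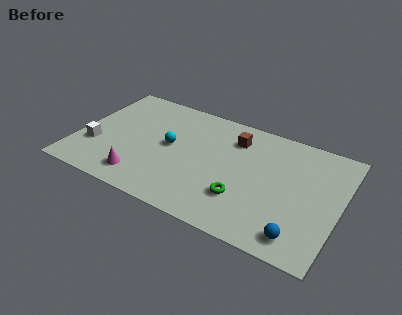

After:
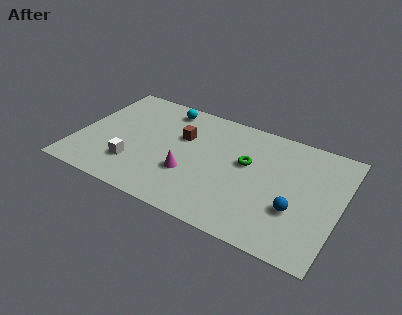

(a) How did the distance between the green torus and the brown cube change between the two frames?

-0.5

Before: roughly 3.9 units apart; after: 3.4. That's 0.5 units closer together.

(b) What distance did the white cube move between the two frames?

2.2

From (1.0, 2.6) to (3.1, 2.1), the white cube covered √(2.1² + 0.5²) ≈ 2.2 units.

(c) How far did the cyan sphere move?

2.7

From (4.7, 4.2) to (4.1, 6.8), the cyan sphere covered √(0.6² + 2.6²) ≈ 2.7 units.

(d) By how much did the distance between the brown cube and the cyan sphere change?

-1.6

The distance was about 3.6 in the first image and 2.0 in the second, so they moved 1.6 units closer together.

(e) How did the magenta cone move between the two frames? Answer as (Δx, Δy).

(2.3, 1.3)

From the two frames, the magenta cone sits at roughly (3.6, 1.4) before and (5.9, 2.7) after.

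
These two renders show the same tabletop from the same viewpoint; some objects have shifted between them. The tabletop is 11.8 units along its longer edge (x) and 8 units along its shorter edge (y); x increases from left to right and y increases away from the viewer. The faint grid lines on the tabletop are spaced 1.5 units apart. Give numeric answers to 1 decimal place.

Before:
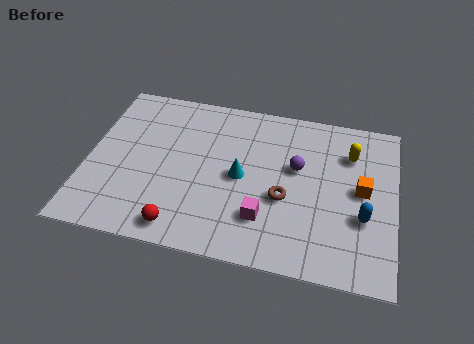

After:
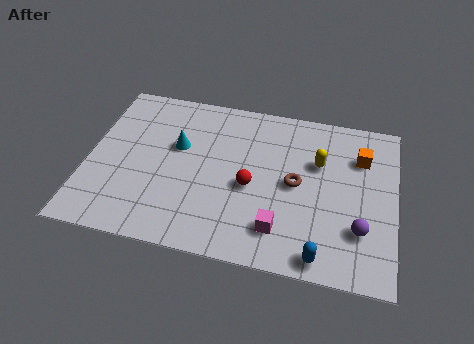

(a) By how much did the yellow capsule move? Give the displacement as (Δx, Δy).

(-1.2, -0.7)

The yellow capsule started near (10.0, 5.9) and ended near (8.8, 5.2).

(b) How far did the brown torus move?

0.9

The brown torus was near (7.6, 3.2) before and (8.0, 4.0) after, so it travelled √(0.4² + 0.8²) ≈ 0.9 units.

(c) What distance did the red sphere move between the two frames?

3.5

The red sphere was near (3.8, 1.0) before and (6.3, 3.5) after, so it travelled √(2.5² + 2.5²) ≈ 3.5 units.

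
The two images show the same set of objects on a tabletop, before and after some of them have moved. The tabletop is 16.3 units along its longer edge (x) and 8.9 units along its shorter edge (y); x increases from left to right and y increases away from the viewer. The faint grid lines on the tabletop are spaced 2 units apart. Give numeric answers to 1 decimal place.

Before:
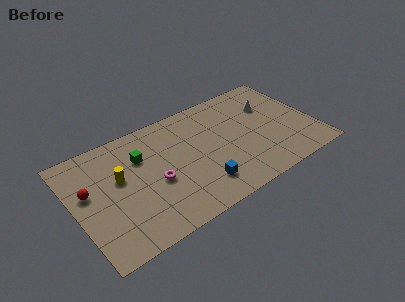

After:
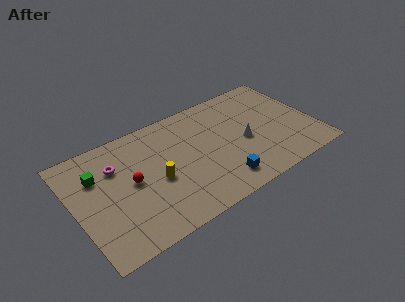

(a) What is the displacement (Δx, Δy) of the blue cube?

(1.3, -0.4)

From the two frames, the blue cube sits at roughly (8.1, 2.0) before and (9.4, 1.6) after.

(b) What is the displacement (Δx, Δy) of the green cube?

(-3.0, 0.0)

From the two frames, the green cube sits at roughly (4.7, 6.2) before and (1.7, 6.2) after.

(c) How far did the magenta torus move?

3.4

The magenta torus moved from about (5.3, 3.8) to (3.0, 6.3), a distance of √(2.3² + 2.5²) ≈ 3.4.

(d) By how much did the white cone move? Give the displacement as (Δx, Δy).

(-2.2, -2.1)

The white cone started near (13.7, 6.1) and ended near (11.5, 4.0).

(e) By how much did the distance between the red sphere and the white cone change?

-5.0

Before: roughly 12.7 units apart; after: 7.7. That's 5.0 units closer together.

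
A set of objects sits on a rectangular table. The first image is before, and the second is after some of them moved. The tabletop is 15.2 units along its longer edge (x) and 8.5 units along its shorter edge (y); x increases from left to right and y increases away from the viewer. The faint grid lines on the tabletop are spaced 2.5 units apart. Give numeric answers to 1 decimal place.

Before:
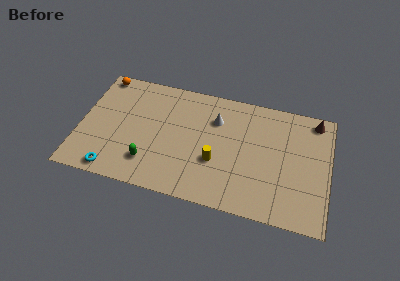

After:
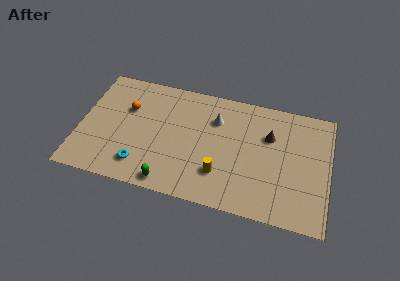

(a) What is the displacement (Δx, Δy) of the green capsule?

(1.3, -1.1)

From the two frames, the green capsule sits at roughly (4.4, 2.0) before and (5.7, 0.9) after.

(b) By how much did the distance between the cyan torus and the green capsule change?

-0.4

Before: roughly 2.4 units apart; after: 2.0. That's 0.4 units closer together.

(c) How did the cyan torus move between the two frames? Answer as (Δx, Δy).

(1.6, 0.8)

The cyan torus started near (2.3, 0.9) and ended near (3.9, 1.7).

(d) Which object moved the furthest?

the brown cone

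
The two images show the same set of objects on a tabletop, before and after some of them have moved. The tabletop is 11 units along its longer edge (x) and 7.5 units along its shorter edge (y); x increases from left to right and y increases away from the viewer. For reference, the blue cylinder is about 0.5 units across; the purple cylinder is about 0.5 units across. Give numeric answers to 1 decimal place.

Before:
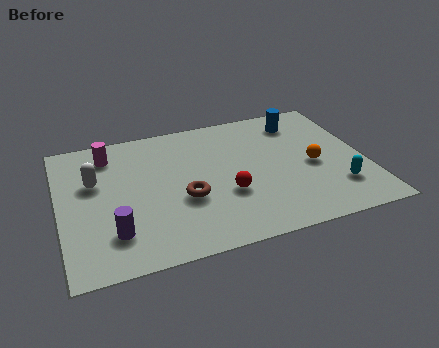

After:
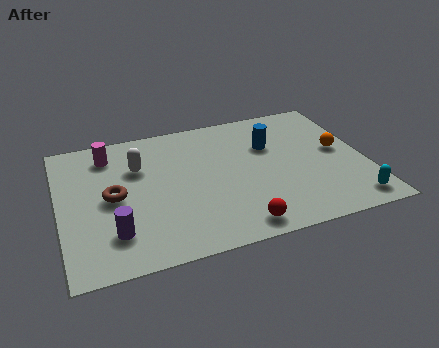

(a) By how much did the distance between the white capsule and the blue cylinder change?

-2.9

They were about 7.7 units apart before and 4.8 after — 2.9 units closer together.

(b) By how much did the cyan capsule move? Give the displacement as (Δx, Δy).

(0.4, -0.9)

From the two frames, the cyan capsule sits at roughly (9.8, 1.9) before and (10.2, 1.0) after.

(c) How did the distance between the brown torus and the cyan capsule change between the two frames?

+3.2

They were about 5.5 units apart before and 8.7 after — 3.2 units further apart.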